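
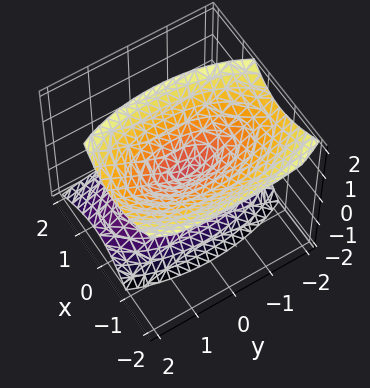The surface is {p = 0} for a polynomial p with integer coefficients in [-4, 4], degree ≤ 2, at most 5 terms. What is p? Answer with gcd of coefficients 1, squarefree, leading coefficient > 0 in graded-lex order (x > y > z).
1. I count 2 distinct pieces.
2. Degree: no degree-1 surface has this shape, so deg p = 2.
3. From the axis intercepts and sections: it crosses the y-axis at the gridline y = 0; it meets the z-axis at z = 0 (among the integer gridlines).
4. Together with the visible shape, these determine p as stated.

3*x^2 + 2*x*z + y^2 - 2*z^2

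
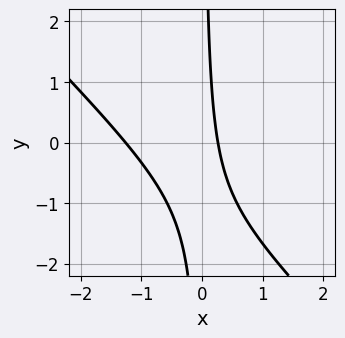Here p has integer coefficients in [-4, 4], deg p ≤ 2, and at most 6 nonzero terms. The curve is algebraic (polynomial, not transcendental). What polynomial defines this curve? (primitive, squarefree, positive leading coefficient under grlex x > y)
The degree is 2 — a generic line meets the curve in up to 2 points.
Observable constraints: it misses every integer gridline on the y-axis.
Matching integer coefficients to the picture gives p.

3*x^2 + 3*x*y + 3*x - 1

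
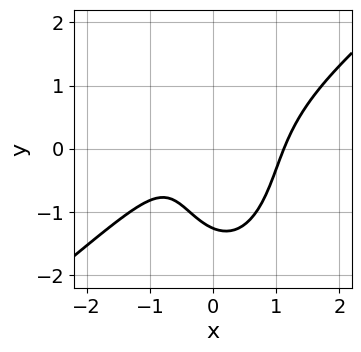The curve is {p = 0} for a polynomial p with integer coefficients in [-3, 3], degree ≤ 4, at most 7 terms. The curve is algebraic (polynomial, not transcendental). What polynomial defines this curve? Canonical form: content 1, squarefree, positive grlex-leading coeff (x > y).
3*x^3 - 3*x^2*y - y^3 - 2*x - 2

1. deg p = 3. No degree-2 curve has this shape.
2. The integer polynomial consistent with all of this is the stated p.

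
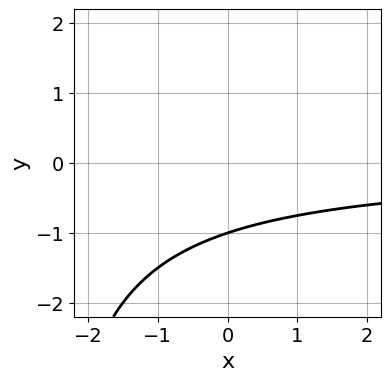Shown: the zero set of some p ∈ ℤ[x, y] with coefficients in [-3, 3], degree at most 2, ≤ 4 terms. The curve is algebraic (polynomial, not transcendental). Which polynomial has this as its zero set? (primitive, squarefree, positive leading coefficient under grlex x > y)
(a) deg p = 2. The shape is more complex than any degree-1 curve.
(b) Reading off the gridlines: it misses every integer gridline on the x-axis; one y-axis crossing is at y = -1.
(c) Fitting integer coefficients to these (and the overall shape) gives p.

x*y + 3*y + 3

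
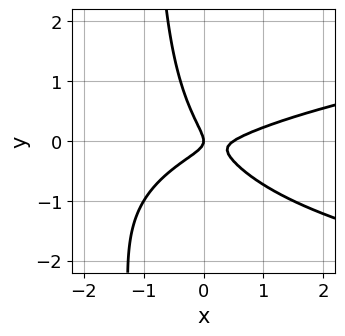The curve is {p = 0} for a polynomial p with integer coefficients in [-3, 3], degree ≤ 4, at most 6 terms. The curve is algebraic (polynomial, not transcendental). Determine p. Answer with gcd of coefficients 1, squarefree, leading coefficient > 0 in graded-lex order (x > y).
3*x*y^2 - 2*x^2 + 3*x*y + 3*y^2 + x

(a) Degree: no degree-2 curve has this shape, so deg p = 3.
(b) Against the integer gridlines: it crosses the x-axis at the gridline x = 0; it crosses the y-axis at the gridline y = 0.
(c) Solving for integer coefficients yields p as stated.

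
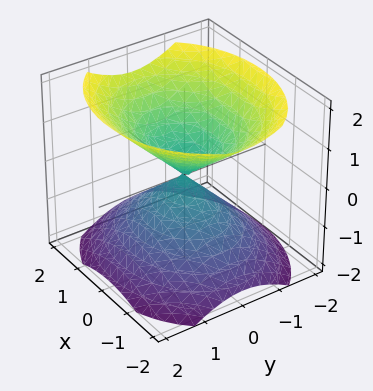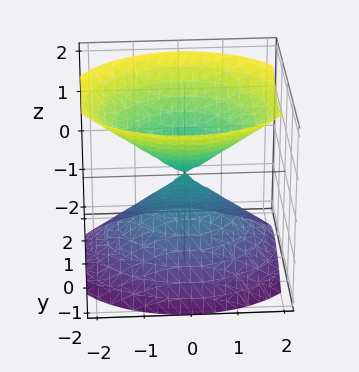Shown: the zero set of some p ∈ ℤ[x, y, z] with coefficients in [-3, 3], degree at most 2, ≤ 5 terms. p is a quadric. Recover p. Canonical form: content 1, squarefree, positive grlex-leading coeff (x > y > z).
2*x^2 + 3*y^2 - 3*z^2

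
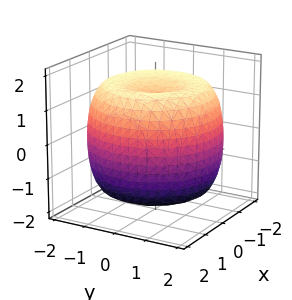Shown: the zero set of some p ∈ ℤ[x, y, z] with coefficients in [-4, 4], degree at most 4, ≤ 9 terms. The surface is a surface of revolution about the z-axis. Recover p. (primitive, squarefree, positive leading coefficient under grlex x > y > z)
x^4 + 2*x^2*y^2 + y^4 - 3*x^2 - 3*y^2 + 2*z^2 - 3

(a) The degree is 4 — a generic line meets the surface in up to 4 points.
(b) Symmetries: rotational symmetry about the z-axis ⇒ p depends on x, y only through x² + y².
(c) Reading off the gridlines: a circular section at z = 0 has radius between 1 and 2.
(d) Putting this together gives p.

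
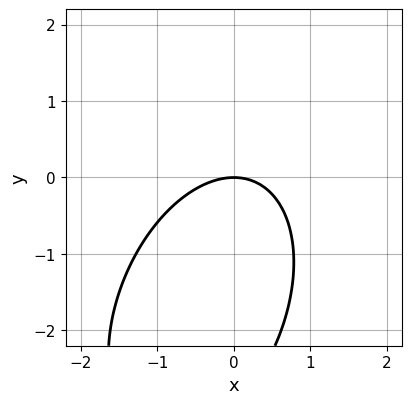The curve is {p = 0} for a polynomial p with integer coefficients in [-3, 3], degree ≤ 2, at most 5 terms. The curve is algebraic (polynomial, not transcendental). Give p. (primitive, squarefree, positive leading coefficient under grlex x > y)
(a) Degree: a generic line meets the curve in up to 2 points, so deg p = 2.
(b) Observable constraints: one y-axis crossing is at y = 0; it meets the x-axis at x = 0 (among the integer gridlines).
(c) The integer polynomial consistent with all of this is the stated p.

2*x^2 - x*y + y^2 + 3*y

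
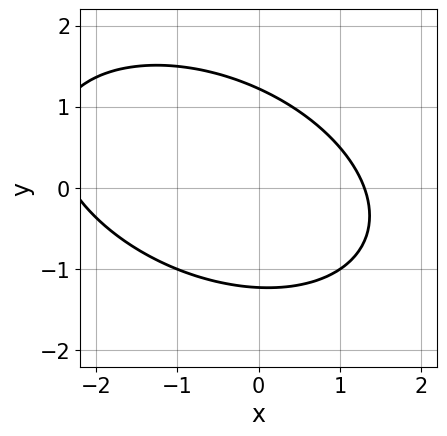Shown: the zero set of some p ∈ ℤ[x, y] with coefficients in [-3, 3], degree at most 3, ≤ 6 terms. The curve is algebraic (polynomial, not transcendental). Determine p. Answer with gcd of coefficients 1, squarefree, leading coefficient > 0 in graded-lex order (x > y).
(a) deg p = 2.
(b) Putting this together gives p.

x^2 + x*y + 2*y^2 + x - 3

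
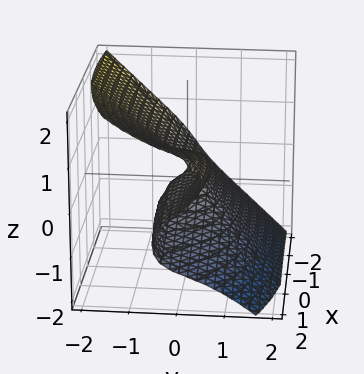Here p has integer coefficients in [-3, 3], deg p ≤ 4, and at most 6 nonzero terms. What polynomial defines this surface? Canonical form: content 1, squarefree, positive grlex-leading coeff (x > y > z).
x^2*y + 3*y^3 + 3*z^3 - 2*x*z - z

(a) Degree: a generic line meets the surface in up to 3 points, so deg p = 3.
(b) From the axis intercepts and sections: every point of the x-axis in the box is on the surface; one z-axis crossing is at z = 0; it meets the y-axis at y = 0 (among the integer gridlines).
(c) The integer polynomial consistent with all of this is the stated p.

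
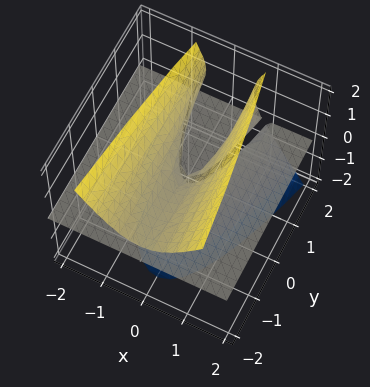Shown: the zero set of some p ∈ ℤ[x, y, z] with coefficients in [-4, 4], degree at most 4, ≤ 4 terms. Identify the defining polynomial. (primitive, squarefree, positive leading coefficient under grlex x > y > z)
3*x^2*z + y*z^2 - z^3 - y*z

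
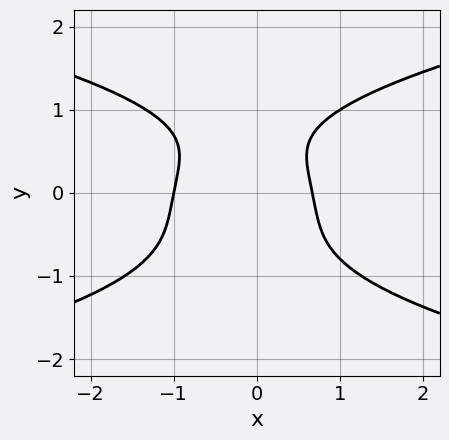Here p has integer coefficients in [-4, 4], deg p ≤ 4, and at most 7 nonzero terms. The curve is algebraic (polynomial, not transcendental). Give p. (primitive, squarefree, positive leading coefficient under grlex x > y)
1. The degree is 4 — a generic line meets the curve in up to 4 points.
2. Against the integer gridlines: it misses every integer gridline on the y-axis; it crosses the x-axis at the gridline x = -1.
3. Putting this together gives p.

3*y^4 - 3*x^2 - x - y + 2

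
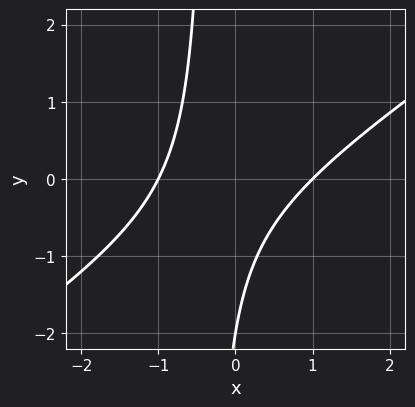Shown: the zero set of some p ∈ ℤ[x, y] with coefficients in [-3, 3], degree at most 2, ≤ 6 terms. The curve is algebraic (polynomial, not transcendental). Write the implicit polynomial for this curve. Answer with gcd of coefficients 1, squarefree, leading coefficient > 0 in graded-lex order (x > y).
Degree: the shape is more complex than any degree-1 curve, so deg p = 2.
Observable constraints: one y-axis crossing is at y = -2; the x-axis gridline crossings are at x ∈ {-1, 1}.
The integer polynomial consistent with all of this is the stated p.

2*x^2 - 3*x*y - y - 2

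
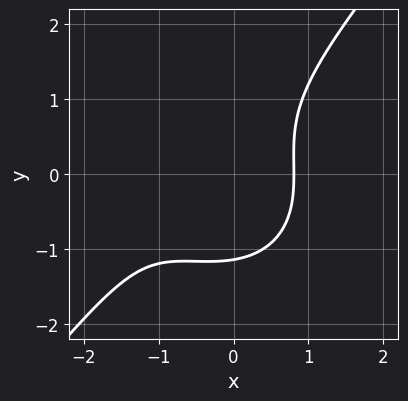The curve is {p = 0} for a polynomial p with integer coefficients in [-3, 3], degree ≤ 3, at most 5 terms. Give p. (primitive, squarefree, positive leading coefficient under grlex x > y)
1. deg p = 3.
2. Putting this together gives p.

2*x^3 + x*y^2 - 2*y^3 + 3*x^2 - 3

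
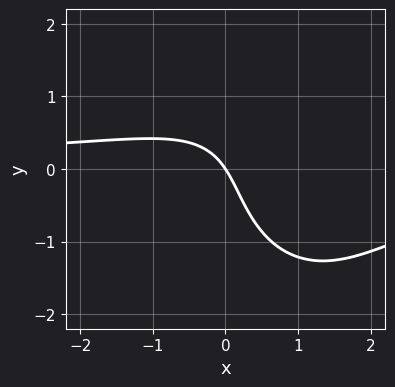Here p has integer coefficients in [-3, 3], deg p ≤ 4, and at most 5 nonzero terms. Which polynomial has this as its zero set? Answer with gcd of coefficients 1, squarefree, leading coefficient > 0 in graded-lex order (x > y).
First, deg p = 3. The shape is more complex than any degree-2 curve.
Then, reading off the gridlines: it crosses the x-axis at the gridline x = 0; it meets the y-axis at y = 0 (among the integer gridlines).
Finally, the integer polynomial consistent with all of this is the stated p.

2*x^2*y + y^3 - 3*x*y + 3*x + 2*y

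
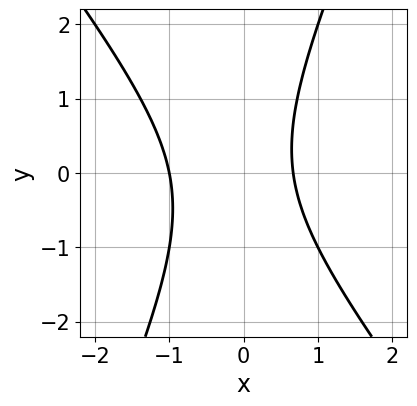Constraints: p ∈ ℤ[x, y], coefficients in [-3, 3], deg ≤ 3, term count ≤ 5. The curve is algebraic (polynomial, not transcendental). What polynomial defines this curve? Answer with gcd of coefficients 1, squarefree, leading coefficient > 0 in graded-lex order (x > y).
First, deg p = 2. The shape is more complex than any degree-1 curve.
Next, reading off the gridlines: it misses every integer gridline on the y-axis; it meets the x-axis at x = -1 (among the integer gridlines).
Finally, solving for integer coefficients yields p as stated.

3*x^2 + x*y - y^2 + x - 2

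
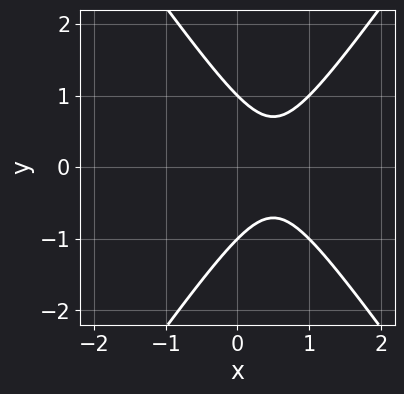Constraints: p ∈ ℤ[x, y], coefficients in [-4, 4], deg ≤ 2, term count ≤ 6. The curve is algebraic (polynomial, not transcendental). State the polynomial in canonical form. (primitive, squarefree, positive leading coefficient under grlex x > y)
2*x^2 - y^2 - 2*x + 1

1. deg p = 2.
2. Symmetries: the y ↦ −y reflection is a symmetry, so y appears only in even powers.
3. From the axis intercepts and sections: the curve avoids every integer x-axis point in the box; among the integer gridlines, it crosses the y-axis at y ∈ {-1, 1}.
4. Matching integer coefficients to the picture gives p.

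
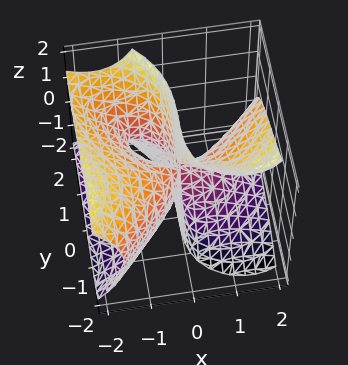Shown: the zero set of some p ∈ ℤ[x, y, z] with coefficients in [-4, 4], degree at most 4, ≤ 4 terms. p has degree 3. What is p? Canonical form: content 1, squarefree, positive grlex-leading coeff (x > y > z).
deg p = 3. No degree-2 surface has this shape.
Observable constraints: it meets the x-axis at x = 0 (among the integer gridlines); the visible z-axis segment lies entirely on the surface; one y-axis crossing is at y = 0.
Assembling these constraints gives the stated polynomial.

x^3 - 2*x*z^2 - y^3 - 2*x*y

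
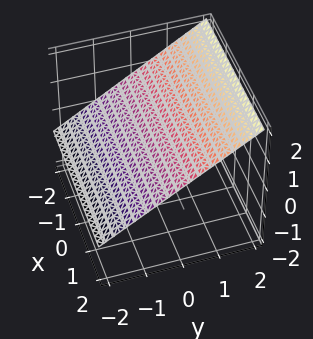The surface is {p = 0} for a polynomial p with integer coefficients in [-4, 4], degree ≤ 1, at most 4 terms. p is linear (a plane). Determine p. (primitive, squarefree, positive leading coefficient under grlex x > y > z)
2*y - 3*z + 2

Degree: every cross-section is a straight line — this is a plane, so deg p = 1.
Checking where it meets the axes: it misses every integer gridline on the x-axis; it meets the y-axis at y = -1 (among the integer gridlines).
These observations pin down the coefficients.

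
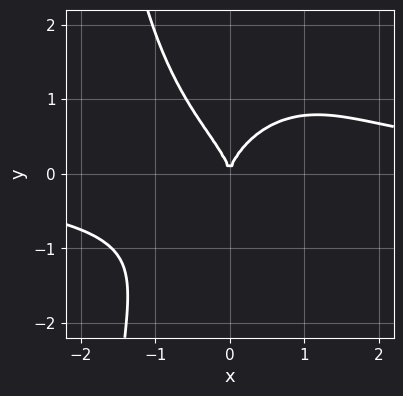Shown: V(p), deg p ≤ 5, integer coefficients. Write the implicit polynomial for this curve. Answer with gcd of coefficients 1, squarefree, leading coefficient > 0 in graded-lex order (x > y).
2*x^3*y + x*y^3 + 2*y^3 - 3*x^2

1. Degree: the shape is more complex than any degree-3 curve, so deg p = 4.
2. From the axis intercepts and sections: it crosses the x-axis at the gridline x = 0; one y-axis crossing is at y = 0.
3. These observations pin down the coefficients.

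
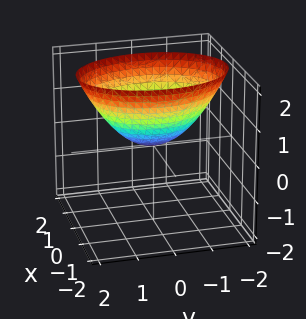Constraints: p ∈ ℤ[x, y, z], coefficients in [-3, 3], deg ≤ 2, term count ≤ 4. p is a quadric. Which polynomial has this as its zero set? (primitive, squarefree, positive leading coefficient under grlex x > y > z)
1. The degree is 2 — a single bowl opening along one axis; a quadric.
2. Symmetries: mirror symmetry x ↦ −x ⇒ only even powers of x; the y ↦ −y reflection is a symmetry, so y appears only in even powers.
3. Reading off the gridlines: it crosses the x-axis at the gridline x = 0; one y-axis crossing is at y = 0; it crosses the z-axis at the gridline z = 0.
4. Solving for integer coefficients yields p as stated.

2*x^2 + y^2 - 2*z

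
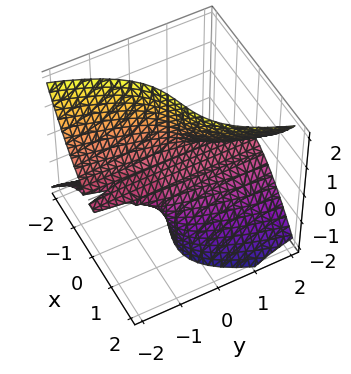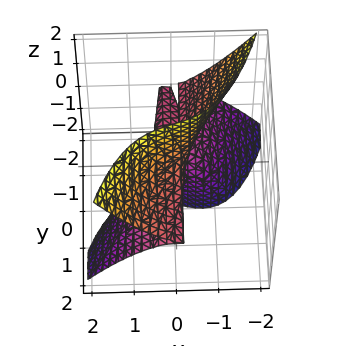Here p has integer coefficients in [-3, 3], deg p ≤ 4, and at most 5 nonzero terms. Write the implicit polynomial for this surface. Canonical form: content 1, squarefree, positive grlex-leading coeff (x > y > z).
First, the degree is 3 — the shape is more complex than any degree-2 surface.
Then, from the visible intercepts: one x-axis crossing is at x = 0; every point of the y-axis in the box is on the surface; it meets the z-axis at z = 0 (among the integer gridlines).
Finally, solving for integer coefficients yields p as stated.

3*x^3 - 3*y*z^2 + 2*x*z + z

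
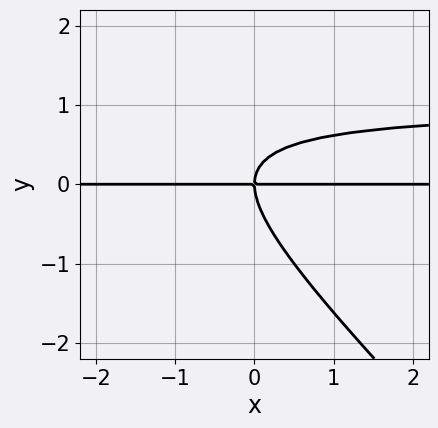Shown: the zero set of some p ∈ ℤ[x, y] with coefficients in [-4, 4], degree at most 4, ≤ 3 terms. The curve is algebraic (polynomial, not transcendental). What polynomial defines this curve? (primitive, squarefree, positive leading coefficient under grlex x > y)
1. The degree is 3 — the shape is more complex than any degree-2 curve.
2. From the axis intercepts and sections: it meets the y-axis at y = 0 (among the integer gridlines); the visible x-axis segment lies entirely on the curve.
3. Fitting integer coefficients to these (and the overall shape) gives p.

x*y^2 + y^3 - x*y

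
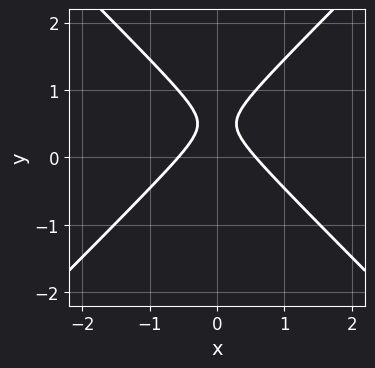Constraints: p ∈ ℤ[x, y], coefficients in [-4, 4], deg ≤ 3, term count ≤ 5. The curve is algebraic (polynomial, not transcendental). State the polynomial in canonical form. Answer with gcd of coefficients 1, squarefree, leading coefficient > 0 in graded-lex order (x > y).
3*x^2 - 3*y^2 + 3*y - 1

(a) The degree is 2 — a generic line meets the curve in up to 2 points.
(b) Symmetries: the x ↦ −x reflection is a symmetry, so x appears only in even powers.
(c) Checking where it meets the axes: no y-intercept at any integer in the box.
(d) Solving for integer coefficients yields p as stated.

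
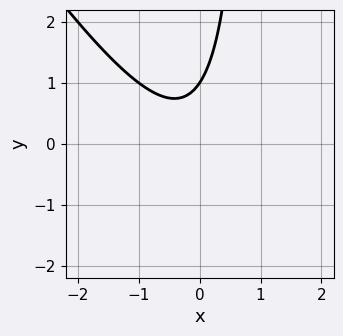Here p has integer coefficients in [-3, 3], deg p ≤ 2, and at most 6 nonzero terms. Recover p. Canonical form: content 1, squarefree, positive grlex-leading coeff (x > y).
The degree is 2 — no degree-1 curve has this shape.
From the visible intercepts: the curve avoids every integer x-axis point in the box; one y-axis crossing is at y = 1.
Solving for integer coefficients yields p as stated.

3*x^2 + 2*x*y + x - 2*y + 2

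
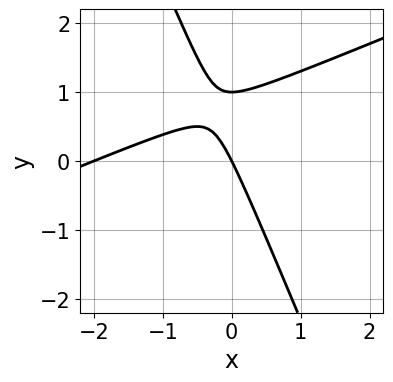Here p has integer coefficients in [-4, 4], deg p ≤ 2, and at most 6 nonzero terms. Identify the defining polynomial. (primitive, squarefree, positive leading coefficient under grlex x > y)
x^2 - 2*x*y - y^2 + 2*x + y

1. deg p = 2. A generic line meets the curve in up to 2 points.
2. From the visible intercepts: among the integer gridlines, it crosses the y-axis at y ∈ {0, 1}; among the integer gridlines, it crosses the x-axis at x ∈ {-2, 0}.
3. Putting this together gives p.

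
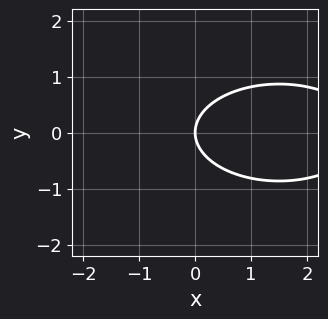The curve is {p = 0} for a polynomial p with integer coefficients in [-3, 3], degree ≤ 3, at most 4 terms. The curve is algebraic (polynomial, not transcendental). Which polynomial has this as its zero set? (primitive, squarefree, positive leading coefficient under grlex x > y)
1. The degree is 2 — a generic line meets the curve in up to 2 points.
2. Symmetries: the y ↦ −y reflection is a symmetry, so y appears only in even powers.
3. From the visible intercepts: it meets the y-axis at y = 0 (among the integer gridlines); it meets the x-axis at x = 0 (among the integer gridlines).
4. Together with the visible shape, these determine p as stated.

x^2 + 3*y^2 - 3*x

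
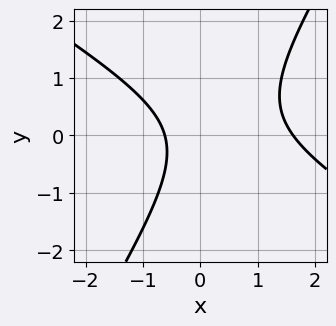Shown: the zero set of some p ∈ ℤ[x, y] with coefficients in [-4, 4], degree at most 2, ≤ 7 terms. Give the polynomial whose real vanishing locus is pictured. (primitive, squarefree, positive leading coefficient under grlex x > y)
x^2 + x*y - y^2 - x - 1

The degree is 2 — the shape is more complex than any degree-1 curve.
Checking where it meets the axes: no y-intercept at any integer in the box.
These observations pin down the coefficients.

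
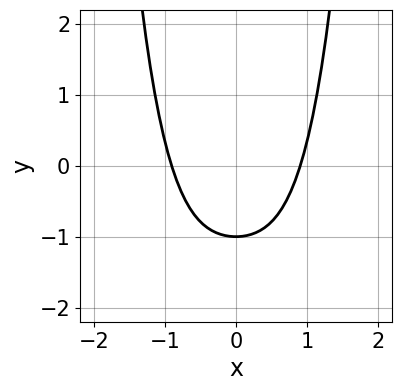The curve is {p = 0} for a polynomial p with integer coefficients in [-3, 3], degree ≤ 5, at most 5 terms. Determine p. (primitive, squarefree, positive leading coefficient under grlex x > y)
2*x^4 + 2*x^2 - 3*y - 3

First, deg p = 4.
Then, symmetries: it's symmetric under x → −x, forcing even powers of x.
Then, from the visible intercepts: one y-axis crossing is at y = -1.
Finally, matching integer coefficients to the picture gives p.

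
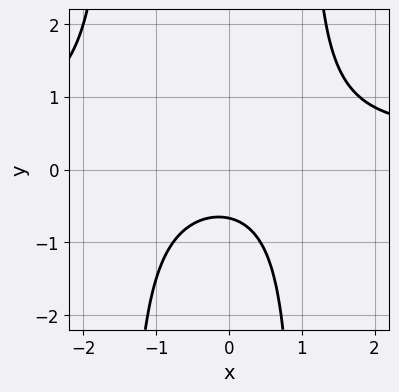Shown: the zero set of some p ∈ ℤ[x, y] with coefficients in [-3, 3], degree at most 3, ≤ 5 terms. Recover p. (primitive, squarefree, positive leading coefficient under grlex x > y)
2*x^2*y - x^2 + x*y - 3*y - 2

First, degree: no degree-2 curve has this shape, so deg p = 3.
Next, against the integer gridlines: it misses every integer gridline on the x-axis.
Finally, solving for integer coefficients yields p as stated.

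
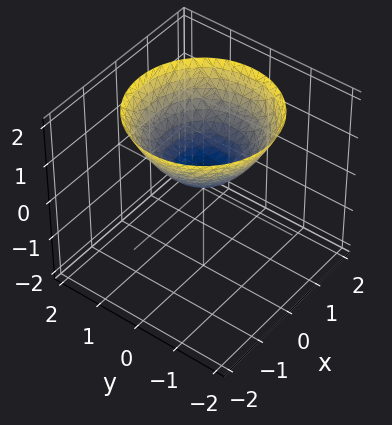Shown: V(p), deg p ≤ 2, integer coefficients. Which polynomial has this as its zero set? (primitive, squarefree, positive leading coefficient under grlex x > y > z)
2*x^2 + 2*y^2 - 3*z + 1

(a) Degree: a generic line meets the surface in up to 2 points, so deg p = 2.
(b) By symmetry, the z-axis is an axis of rotation, so x and y enter only as x² + y².
(c) Against the integer gridlines: a circular section at z = 1 has radius exactly 1; the surface avoids every integer x-axis point in the box.
(d) These observations pin down the coefficients.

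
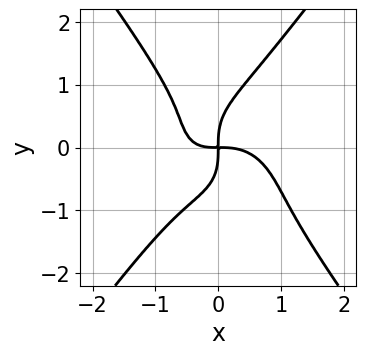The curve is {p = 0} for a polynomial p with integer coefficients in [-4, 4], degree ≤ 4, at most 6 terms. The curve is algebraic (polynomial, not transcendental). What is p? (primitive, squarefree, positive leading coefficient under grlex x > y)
3*x^4 + 2*x^2*y^2 - 2*y^4 + 2*x^2*y + 3*x*y

1. Degree: the shape is more complex than any degree-3 curve, so deg p = 4.
2. Against the integer gridlines: it crosses the x-axis at the gridline x = 0; it crosses the y-axis at the gridline y = 0.
3. Solving for integer coefficients yields p as stated.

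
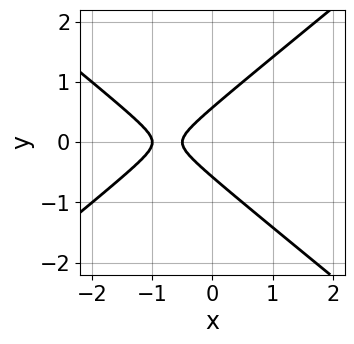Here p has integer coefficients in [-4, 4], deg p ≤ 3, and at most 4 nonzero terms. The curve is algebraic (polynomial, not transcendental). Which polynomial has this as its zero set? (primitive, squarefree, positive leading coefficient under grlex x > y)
2*x^2 - 3*y^2 + 3*x + 1

First, deg p = 2.
Next, symmetries: the y ↦ −y reflection is a symmetry, so y appears only in even powers.
Then, reading off the gridlines: one x-axis crossing is at x = -1.
Finally, together with the visible shape, these determine p as stated.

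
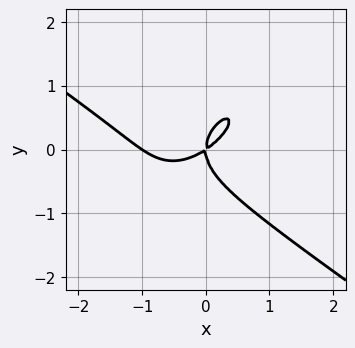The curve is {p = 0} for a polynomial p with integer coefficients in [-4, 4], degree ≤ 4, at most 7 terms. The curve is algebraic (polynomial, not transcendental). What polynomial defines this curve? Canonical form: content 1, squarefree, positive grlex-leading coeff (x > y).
2*x^3 - 2*x*y^2 + 3*y^3 + 2*x^2 - 3*x*y

deg p = 3.
From the axis intercepts and sections: the x-axis gridline crossings are at x ∈ {-1, 0}; it crosses the y-axis at the gridline y = 0.
Assembling these constraints gives the stated polynomial.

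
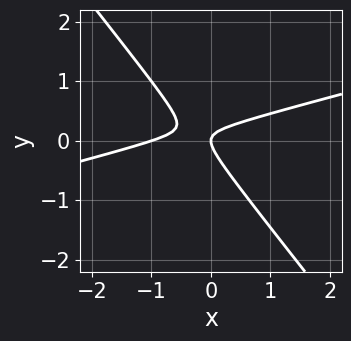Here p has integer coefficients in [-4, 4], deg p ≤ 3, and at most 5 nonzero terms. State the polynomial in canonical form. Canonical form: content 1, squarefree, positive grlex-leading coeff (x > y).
deg p = 2. The shape is more complex than any degree-1 curve.
Against the integer gridlines: among the integer gridlines, it crosses the x-axis at x ∈ {-1, 0}; one y-axis crossing is at y = 0.
Putting this together gives p.

x^2 - 3*x*y - 3*y^2 + x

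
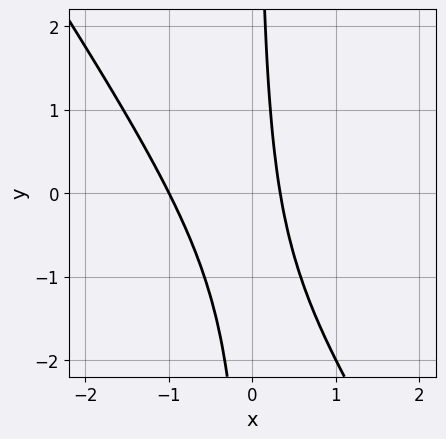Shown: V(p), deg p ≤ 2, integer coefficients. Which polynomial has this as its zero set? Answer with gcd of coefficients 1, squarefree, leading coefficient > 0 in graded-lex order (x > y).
3*x^2 + 2*x*y + 2*x - 1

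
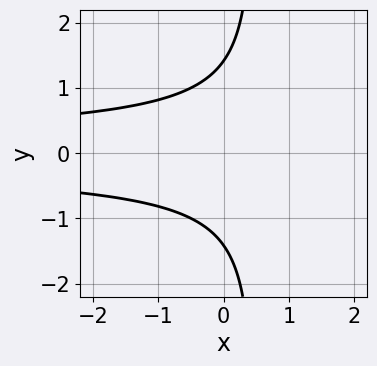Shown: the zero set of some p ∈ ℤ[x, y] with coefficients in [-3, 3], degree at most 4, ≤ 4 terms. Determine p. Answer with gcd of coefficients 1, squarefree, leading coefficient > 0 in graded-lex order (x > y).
(a) Degree: the shape is more complex than any degree-2 curve, so deg p = 3.
(b) Symmetries: the y ↦ −y reflection is a symmetry, so y appears only in even powers.
(c) Reading off the gridlines: it misses every integer gridline on the x-axis.
(d) Putting this together gives p.

2*x*y^2 - y^2 + 2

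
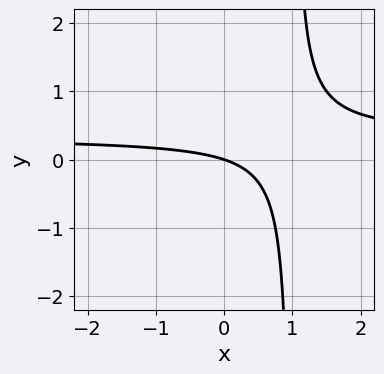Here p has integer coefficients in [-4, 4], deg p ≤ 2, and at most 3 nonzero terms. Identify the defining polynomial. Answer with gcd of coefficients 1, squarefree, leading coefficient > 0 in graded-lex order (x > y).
3*x*y - x - 3*y

First, deg p = 2. The shape is more complex than any degree-1 curve.
Next, from the visible intercepts: it meets the y-axis at y = 0 (among the integer gridlines); it crosses the x-axis at the gridline x = 0.
Finally, solving for integer coefficients yields p as stated.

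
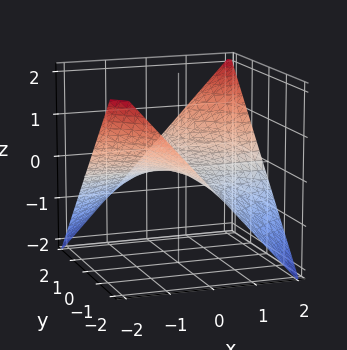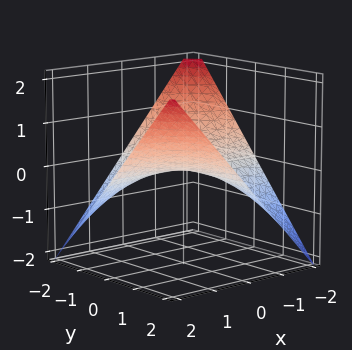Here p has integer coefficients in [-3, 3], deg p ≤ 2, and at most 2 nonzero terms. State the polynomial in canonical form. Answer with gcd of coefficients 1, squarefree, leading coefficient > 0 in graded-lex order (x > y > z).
1. The degree is 2 — a hyperbolic paraboloid; a quadric.
2. From the visible intercepts: every point of the x-axis in the box is on the surface; it meets the z-axis at z = 0 (among the integer gridlines).
3. Fitting integer coefficients to these (and the overall shape) gives p. Check: (0, -1, 0) on the y-axis lies on the surface, and p(0, -1, 0) = 0. ✓

x*y - 2*z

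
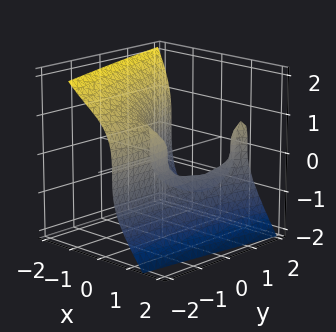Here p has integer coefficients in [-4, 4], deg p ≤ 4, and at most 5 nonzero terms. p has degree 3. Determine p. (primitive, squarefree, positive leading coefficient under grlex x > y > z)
First, degree: the shape is more complex than any degree-2 surface, so deg p = 3.
Next, from the visible intercepts: it meets the y-axis at y = 0 (among the integer gridlines); one x-axis crossing is at x = 0; it crosses the z-axis at the gridline z = 0.
Finally, assembling these constraints gives the stated polynomial.

2*x^3 + z^3 - 2*x*y + y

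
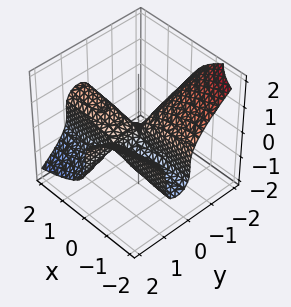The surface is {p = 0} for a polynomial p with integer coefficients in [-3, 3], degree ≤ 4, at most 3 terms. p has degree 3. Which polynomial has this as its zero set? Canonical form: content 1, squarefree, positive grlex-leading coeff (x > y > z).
x*y^2 + z^3 - x*y

(a) The degree is 3 — no degree-2 surface has this shape.
(b) From the visible intercepts: every point of the y-axis in the box is on the surface; every point of the x-axis in the box is on the surface; one z-axis crossing is at z = 0.
(c) Assembling these constraints gives the stated polynomial.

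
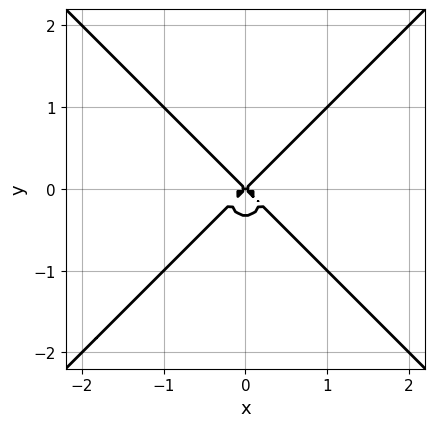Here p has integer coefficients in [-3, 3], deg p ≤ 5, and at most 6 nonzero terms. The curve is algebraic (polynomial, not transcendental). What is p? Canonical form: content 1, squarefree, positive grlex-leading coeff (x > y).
(a) The degree is 4 — no degree-3 curve has this shape.
(b) Symmetries: mirror symmetry x ↦ −x ⇒ only even powers of x.
(c) Checking where it meets the axes: one x-axis crossing is at x = 0; it crosses the y-axis at the gridline y = 0.
(d) Fitting integer coefficients to these (and the overall shape) gives p.

3*x^4 - 3*y^4 + x^2*y - y^3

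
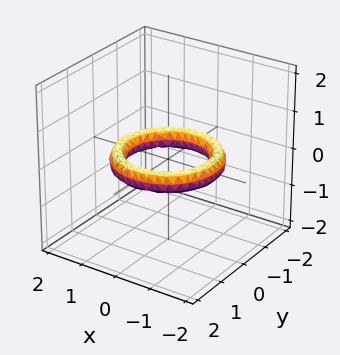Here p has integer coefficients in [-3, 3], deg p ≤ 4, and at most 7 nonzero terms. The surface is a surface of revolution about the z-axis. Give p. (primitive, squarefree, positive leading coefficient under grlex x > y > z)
The degree is 4 — no degree-3 surface has this shape.
By symmetry, the surface is invariant under rotation about z: p = q(x² + y², z).
From the axis intercepts and sections: it misses every integer gridline on the z-axis; among the integer gridlines, it crosses the y-axis at y ∈ {-1, 1}; among the integer gridlines, it crosses the x-axis at x ∈ {-1, 1}; a circular section at z = 0 has radius exactly 1.
Matching integer coefficients to the picture gives p.

x^4 + 2*x^2*y^2 + y^4 - 3*x^2 - 3*y^2 + 3*z^2 + 2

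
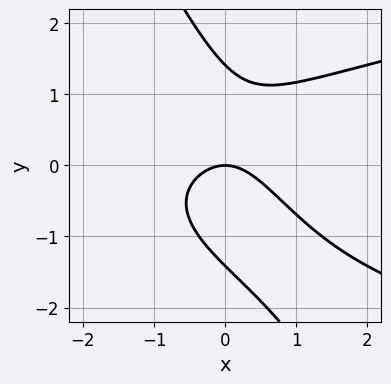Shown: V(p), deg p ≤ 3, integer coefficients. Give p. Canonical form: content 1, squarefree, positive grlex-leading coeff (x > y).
(a) The degree is 3 — the shape is more complex than any degree-2 curve.
(b) From the axis intercepts and sections: one y-axis crossing is at y = 0; it crosses the x-axis at the gridline x = 0.
(c) Together with the visible shape, these determine p as stated.

2*x*y^2 + y^3 - 2*x^2 - 2*y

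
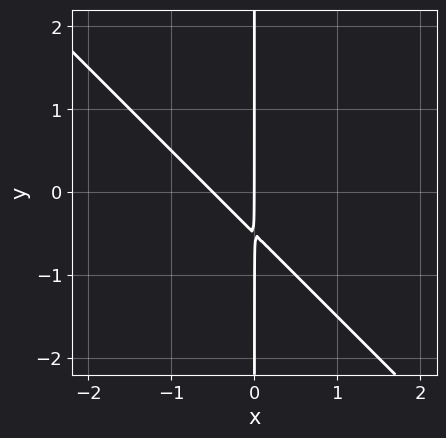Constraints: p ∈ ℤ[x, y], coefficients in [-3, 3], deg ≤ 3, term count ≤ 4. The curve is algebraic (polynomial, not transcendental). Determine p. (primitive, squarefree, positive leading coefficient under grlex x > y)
2*x^2 + 2*x*y + x

Degree: a generic line meets the curve in up to 2 points, so deg p = 2.
Observable constraints: it meets the x-axis at x = 0 (among the integer gridlines); the visible y-axis segment lies entirely on the curve.
Assembling these constraints gives the stated polynomial.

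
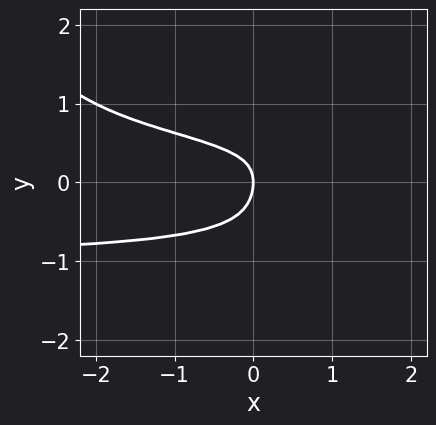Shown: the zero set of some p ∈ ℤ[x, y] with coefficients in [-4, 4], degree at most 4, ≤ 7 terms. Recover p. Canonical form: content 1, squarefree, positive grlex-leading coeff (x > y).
2*x*y^3 + 3*y^4 - x*y + y^2 + x

Degree: the shape is more complex than any degree-3 curve, so deg p = 4.
Against the integer gridlines: it meets the y-axis at y = 0 (among the integer gridlines); it meets the x-axis at x = 0 (among the integer gridlines).
Matching integer coefficients to the picture gives p.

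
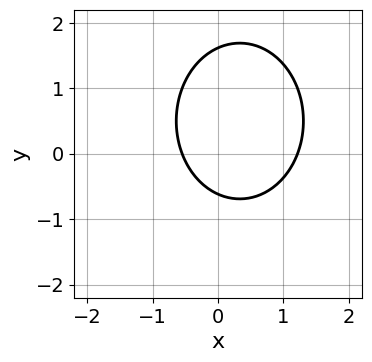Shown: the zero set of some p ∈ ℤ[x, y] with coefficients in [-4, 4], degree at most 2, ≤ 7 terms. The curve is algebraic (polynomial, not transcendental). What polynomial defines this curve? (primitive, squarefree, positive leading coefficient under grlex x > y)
(a) Degree: the shape is more complex than any degree-1 curve, so deg p = 2.
(b) Solving for integer coefficients yields p as stated.

3*x^2 + 2*y^2 - 2*x - 2*y - 2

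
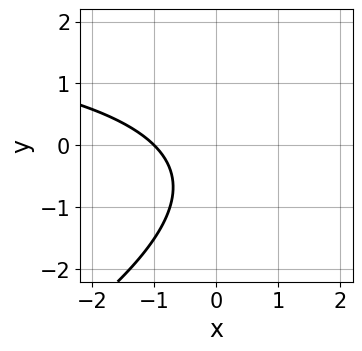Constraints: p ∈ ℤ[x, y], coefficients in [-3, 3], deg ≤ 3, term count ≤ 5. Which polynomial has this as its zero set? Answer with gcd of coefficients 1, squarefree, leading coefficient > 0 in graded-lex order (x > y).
x*y - 2*y^2 - 3*x - 2*y - 3

1. deg p = 2. No degree-1 curve has this shape.
2. Reading off the gridlines: it misses every integer gridline on the y-axis; one x-axis crossing is at x = -1.
3. Putting this together gives p.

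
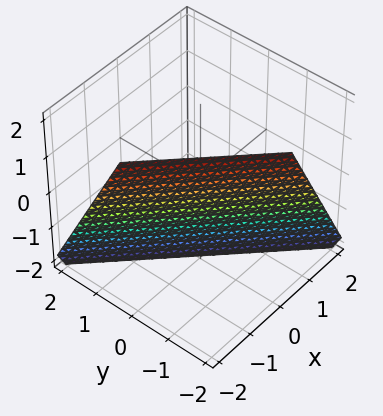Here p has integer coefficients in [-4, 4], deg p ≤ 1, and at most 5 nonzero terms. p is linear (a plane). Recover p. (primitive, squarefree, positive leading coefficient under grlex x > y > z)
Degree: the surface is flat (a plane), so deg p = 1.
Reading off the gridlines: one y-axis crossing is at y = -1; it meets the z-axis at z = -2 (among the integer gridlines).
These observations pin down the coefficients. Check: (-1, 0, 0) on the x-axis lies on the surface, and p(-1, 0, 0) = 0. ✓

2*x + 2*y + z + 2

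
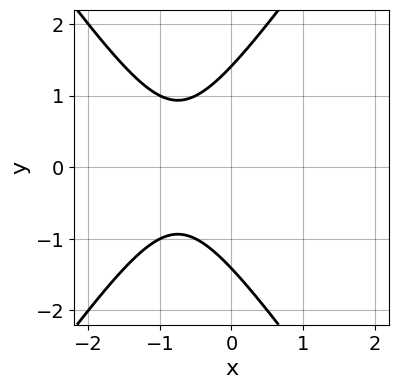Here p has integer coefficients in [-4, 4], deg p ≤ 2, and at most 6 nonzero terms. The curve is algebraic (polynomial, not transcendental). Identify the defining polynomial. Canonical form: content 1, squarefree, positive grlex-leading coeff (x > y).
2*x^2 - y^2 + 3*x + 2

First, degree: no degree-1 curve has this shape, so deg p = 2.
Next, symmetries: it's symmetric under y → −y, forcing even powers of y.
Then, observable constraints: it misses every integer gridline on the x-axis.
Finally, these observations pin down the coefficients.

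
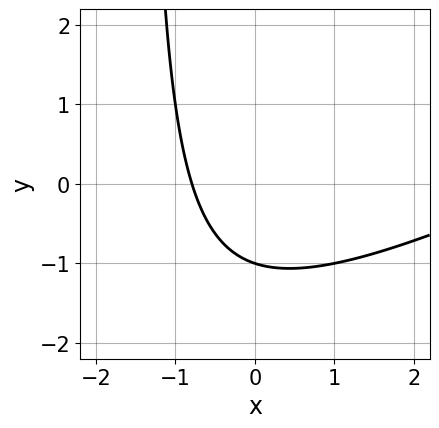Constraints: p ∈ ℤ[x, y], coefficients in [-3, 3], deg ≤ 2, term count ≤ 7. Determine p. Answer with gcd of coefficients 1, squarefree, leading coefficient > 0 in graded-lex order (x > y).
x^2 - 2*x*y - 3*x - 3*y - 3

1. The degree is 2 — a generic line meets the curve in up to 2 points.
2. Observable constraints: one y-axis crossing is at y = -1.
3. Assembling these constraints gives the stated polynomial.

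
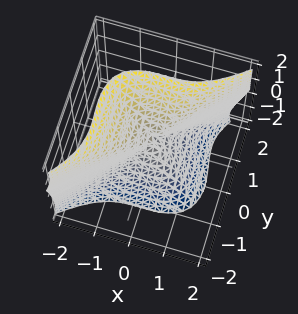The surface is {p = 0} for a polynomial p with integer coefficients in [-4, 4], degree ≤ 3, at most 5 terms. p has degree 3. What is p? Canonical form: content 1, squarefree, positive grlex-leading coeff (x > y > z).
3*x^3 - 3*y^3 - 2*y^2*z + z^3 + y^2

First, deg p = 3. No degree-2 surface has this shape.
Then, checking where it meets the axes: one y-axis crossing is at y = 0; it crosses the z-axis at the gridline z = 0; it meets the x-axis at x = 0 (among the integer gridlines).
Finally, together with the visible shape, these determine p as stated.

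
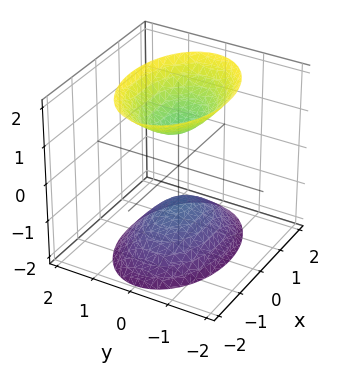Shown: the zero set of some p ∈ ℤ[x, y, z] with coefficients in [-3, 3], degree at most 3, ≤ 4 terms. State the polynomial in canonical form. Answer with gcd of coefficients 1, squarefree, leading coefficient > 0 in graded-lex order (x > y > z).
x^2 + 2*y^2 - z^2 + 1

(a) There are 2 components.
(b) The degree is 2 — two sheets facing apart; a quadric.
(c) Symmetries: the x ↦ −x reflection is a symmetry, so x appears only in even powers; mirror symmetry y ↦ −y ⇒ only even powers of y; mirror symmetry z ↦ −z ⇒ only even powers of z.
(d) From the visible intercepts: the surface avoids every integer y-axis point in the box; no x-intercept at any integer in the box; the z-axis gridline crossings are at z ∈ {-1, 1}.
(e) Together with the visible shape, these determine p as stated.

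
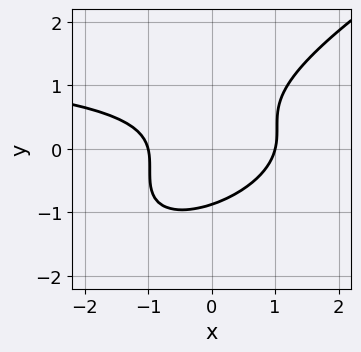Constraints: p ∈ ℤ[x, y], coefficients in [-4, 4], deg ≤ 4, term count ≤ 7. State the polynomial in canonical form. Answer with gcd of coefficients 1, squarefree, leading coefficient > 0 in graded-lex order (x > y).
The degree is 3 — a generic line meets the curve in up to 3 points.
Observable constraints: among the integer gridlines, it crosses the x-axis at x ∈ {-1, 1}.
Assembling these constraints gives the stated polynomial.

x^2*y - 3*x*y^2 + 3*y^3 - 2*x^2 + 2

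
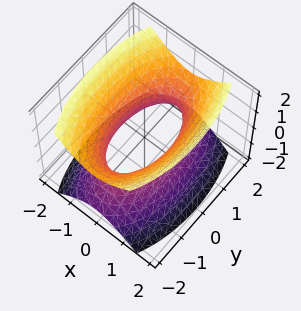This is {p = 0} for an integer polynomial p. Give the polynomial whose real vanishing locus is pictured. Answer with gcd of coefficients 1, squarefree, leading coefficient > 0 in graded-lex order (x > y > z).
(a) The degree is 2 — an hourglass — one-sheet hyperboloid; a quadric.
(b) Symmetries: the x ↦ −x reflection is a symmetry, so x appears only in even powers; it's symmetric under y → −y, forcing even powers of y; mirror symmetry z ↦ −z ⇒ only even powers of z.
(c) Checking where it meets the axes: it misses every integer gridline on the z-axis.
(d) Fitting integer coefficients to these (and the overall shape) gives p.

3*x^2 + y^2 - 2*z^2 - 2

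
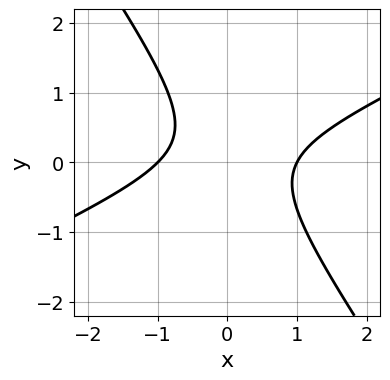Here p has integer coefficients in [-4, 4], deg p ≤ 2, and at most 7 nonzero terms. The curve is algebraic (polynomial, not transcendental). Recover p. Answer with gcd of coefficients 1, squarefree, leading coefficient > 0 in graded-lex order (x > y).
Degree: no degree-1 curve has this shape, so deg p = 2.
Reading off the gridlines: no y-intercept at any integer in the box; the x-axis gridline crossings are at x ∈ {-1, 1}.
Assembling these constraints gives the stated polynomial.

2*x^2 - 3*x*y - 3*y^2 + y - 2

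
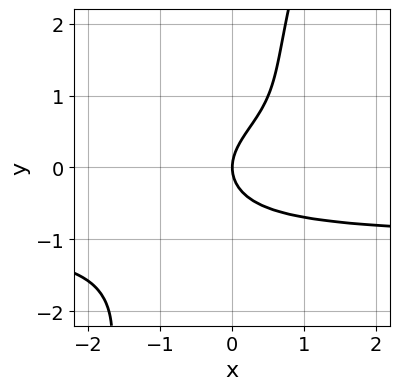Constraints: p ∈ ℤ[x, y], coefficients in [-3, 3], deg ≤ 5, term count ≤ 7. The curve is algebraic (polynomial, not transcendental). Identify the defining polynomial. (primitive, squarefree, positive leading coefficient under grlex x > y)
First, deg p = 4. The shape is more complex than any degree-3 curve.
Then, reading off the gridlines: it meets the x-axis at x = 0 (among the integer gridlines); it meets the y-axis at y = 0 (among the integer gridlines).
Finally, matching integer coefficients to the picture gives p.

3*x*y^3 - y^4 + y^3 - 3*y^2 + 3*x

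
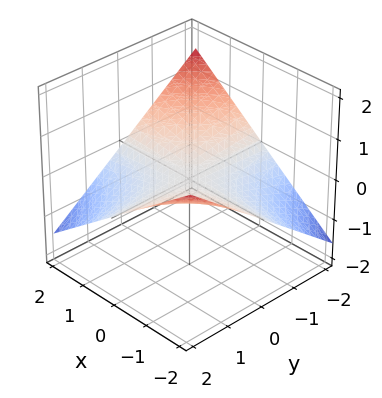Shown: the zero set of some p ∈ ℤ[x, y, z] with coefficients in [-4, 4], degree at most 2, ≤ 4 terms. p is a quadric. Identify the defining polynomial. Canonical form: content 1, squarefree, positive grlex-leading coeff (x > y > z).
x*y + 3*z

First, degree: a saddle surface; a quadric, so deg p = 2.
Next, observable constraints: every point of the y-axis in the box is on the surface; every point of the x-axis in the box is on the surface.
Finally, these observations pin down the coefficients.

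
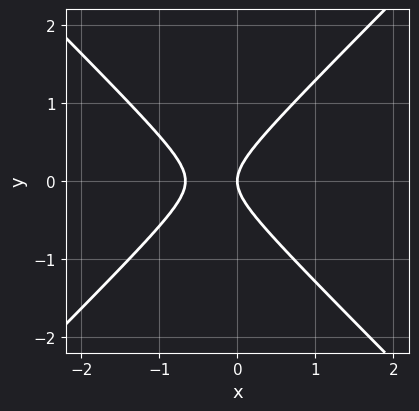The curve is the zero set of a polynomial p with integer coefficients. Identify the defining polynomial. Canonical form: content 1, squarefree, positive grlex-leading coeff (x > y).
deg p = 2. A generic line meets the curve in up to 2 points.
Symmetries: mirror symmetry y ↦ −y ⇒ only even powers of y.
Against the integer gridlines: it crosses the x-axis at the gridline x = 0; one y-axis crossing is at y = 0.
Solving for integer coefficients yields p as stated.

3*x^2 - 3*y^2 + 2*x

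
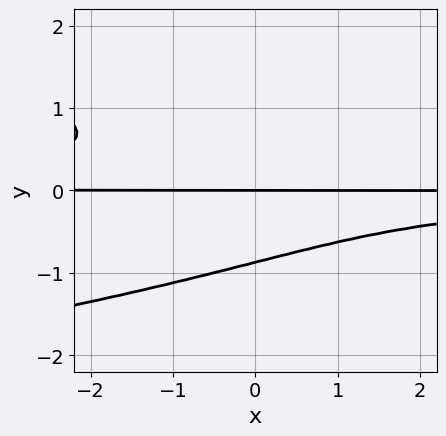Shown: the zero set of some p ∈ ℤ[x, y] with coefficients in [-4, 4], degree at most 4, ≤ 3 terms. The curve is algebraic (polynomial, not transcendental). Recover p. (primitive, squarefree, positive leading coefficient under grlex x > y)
The degree is 4 — the shape is more complex than any degree-3 curve.
Observable constraints: it meets the y-axis at y = 0 (among the integer gridlines); the visible x-axis segment lies entirely on the curve.
Matching integer coefficients to the picture gives p.

3*y^4 + 2*x*y^2 + 2*y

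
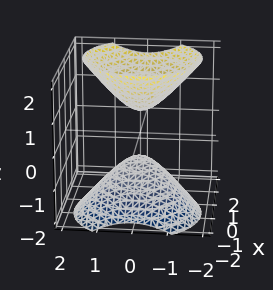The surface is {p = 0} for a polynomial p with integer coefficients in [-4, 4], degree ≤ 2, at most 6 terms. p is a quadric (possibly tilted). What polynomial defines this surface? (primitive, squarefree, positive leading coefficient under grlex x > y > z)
3*x^2 - 2*x*z + 3*y^2 - 2*z^2 + 1

First, the picture has 2 separate pieces. Treating them together as one polynomial.
Then, degree: a generic line meets the surface in up to 2 points, so deg p = 2.
Next, against the integer gridlines: no x-intercept at any integer in the box; the surface avoids every integer y-axis point in the box.
Finally, the integer polynomial consistent with all of this is the stated p.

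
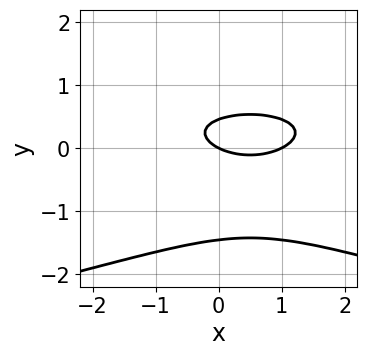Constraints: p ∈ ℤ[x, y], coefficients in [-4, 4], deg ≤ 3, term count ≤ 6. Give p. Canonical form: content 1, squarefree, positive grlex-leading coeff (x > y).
3*y^3 + x^2 + 3*y^2 - x - 2*y

Degree: the shape is more complex than any degree-2 curve, so deg p = 3.
Checking where it meets the axes: one y-axis crossing is at y = 0; among the integer gridlines, it crosses the x-axis at x ∈ {0, 1}.
Assembling these constraints gives the stated polynomial.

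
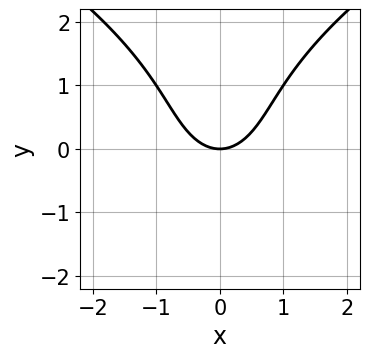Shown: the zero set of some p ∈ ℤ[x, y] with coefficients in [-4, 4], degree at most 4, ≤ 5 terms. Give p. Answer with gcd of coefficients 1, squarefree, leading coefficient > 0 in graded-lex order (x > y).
y^3 - 3*x^2 - y^2 + 3*y

First, the degree is 3 — a generic line meets the curve in up to 3 points.
Then, symmetries: mirror symmetry x ↦ −x ⇒ only even powers of x.
Then, observable constraints: it meets the x-axis at x = 0 (among the integer gridlines); it crosses the y-axis at the gridline y = 0.
Finally, assembling these constraints gives the stated polynomial.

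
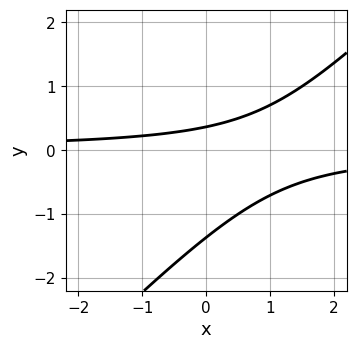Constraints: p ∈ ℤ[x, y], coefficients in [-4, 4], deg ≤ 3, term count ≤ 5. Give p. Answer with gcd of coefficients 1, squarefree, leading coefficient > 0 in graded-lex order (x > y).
2*x*y - 2*y^2 - 2*y + 1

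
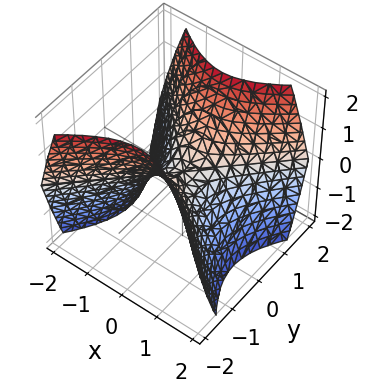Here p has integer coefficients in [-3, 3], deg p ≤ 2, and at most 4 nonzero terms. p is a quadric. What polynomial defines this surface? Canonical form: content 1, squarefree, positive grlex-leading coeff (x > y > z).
x^2 - y^2 + z

1. The degree is 2 — a hyperbolic paraboloid; a quadric.
2. Symmetries: it's symmetric under x → −x, forcing even powers of x; it's symmetric under y → −y, forcing even powers of y.
3. Observable constraints: it crosses the y-axis at the gridline y = 0; one x-axis crossing is at x = 0; one z-axis crossing is at z = 0.
4. Assembling these constraints gives the stated polynomial.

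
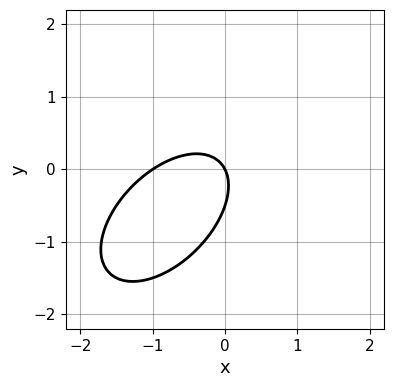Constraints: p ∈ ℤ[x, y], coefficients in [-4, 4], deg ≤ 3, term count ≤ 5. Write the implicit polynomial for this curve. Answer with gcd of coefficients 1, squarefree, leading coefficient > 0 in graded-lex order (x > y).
2*x^2 - 2*x*y + 2*y^2 + 2*x + y

Degree: a generic line meets the curve in up to 2 points, so deg p = 2.
From the visible intercepts: one y-axis crossing is at y = 0; among the integer gridlines, it crosses the x-axis at x ∈ {-1, 0}.
Together with the visible shape, these determine p as stated.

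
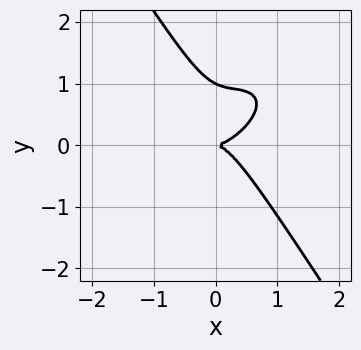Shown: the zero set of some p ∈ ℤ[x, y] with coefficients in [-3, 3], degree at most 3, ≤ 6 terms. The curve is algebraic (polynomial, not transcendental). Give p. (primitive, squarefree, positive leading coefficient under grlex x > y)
2*x^3 - 2*x^2*y + x*y^2 + 2*y^3 - 2*y^2

First, the degree is 3 — a generic line meets the curve in up to 3 points.
Next, against the integer gridlines: it crosses the x-axis at the gridline x = 0; among the integer gridlines, it crosses the y-axis at y ∈ {0, 1}.
Finally, together with the visible shape, these determine p as stated.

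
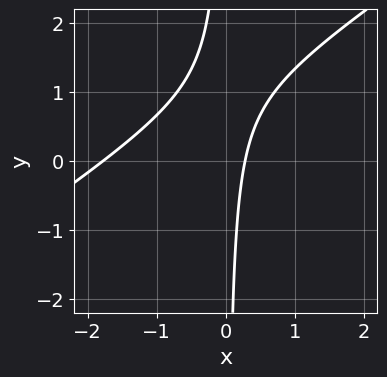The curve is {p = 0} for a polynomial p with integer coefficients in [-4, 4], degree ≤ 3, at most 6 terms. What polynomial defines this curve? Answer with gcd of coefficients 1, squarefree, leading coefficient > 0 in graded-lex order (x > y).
2*x^2 - 3*x*y + 3*x - 1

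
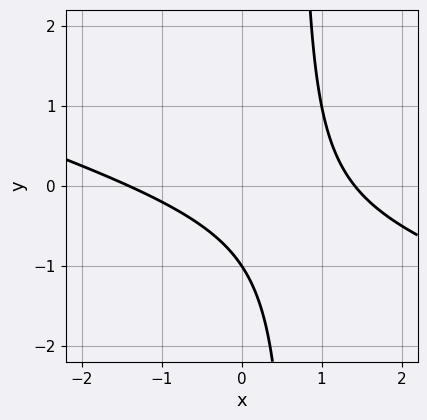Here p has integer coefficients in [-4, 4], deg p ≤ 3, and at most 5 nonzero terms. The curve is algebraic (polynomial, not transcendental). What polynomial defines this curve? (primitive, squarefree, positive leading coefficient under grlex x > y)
x^2 + 3*x*y - 2*y - 2

First, degree: no degree-1 curve has this shape, so deg p = 2.
Then, against the integer gridlines: one y-axis crossing is at y = -1.
Finally, assembling these constraints gives the stated polynomial.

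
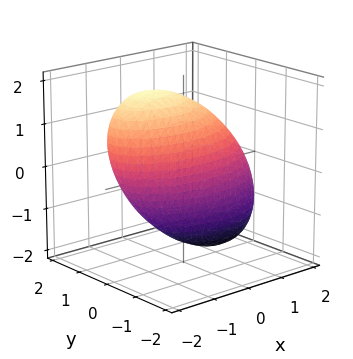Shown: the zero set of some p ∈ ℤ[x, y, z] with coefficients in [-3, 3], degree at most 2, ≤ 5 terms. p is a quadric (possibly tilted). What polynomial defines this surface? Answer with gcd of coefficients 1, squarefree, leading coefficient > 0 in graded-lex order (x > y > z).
x^2 + x*z + 3*y^2 + z^2 - 3

The degree is 2 — the shape is more complex than any degree-1 surface.
Against the integer gridlines: the y-axis gridline crossings are at y ∈ {-1, 1}.
Fitting integer coefficients to these (and the overall shape) gives p.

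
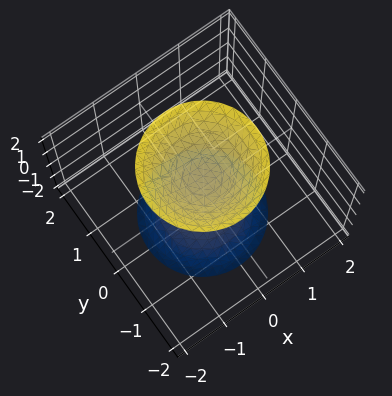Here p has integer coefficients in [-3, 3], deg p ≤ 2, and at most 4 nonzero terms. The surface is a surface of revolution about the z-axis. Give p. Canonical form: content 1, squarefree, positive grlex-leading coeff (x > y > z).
2*x^2 + 2*y^2 - z^2 + 1

(a) I count 2 distinct pieces.
(b) The degree is 2 — no degree-1 surface has this shape.
(c) Symmetry: every cross-section ⟂ z is a circle, so x, y appear only via x² + y².
(d) Observable constraints: no y-intercept at any integer in the box; it misses every integer gridline on the x-axis.
(e) These observations pin down the coefficients.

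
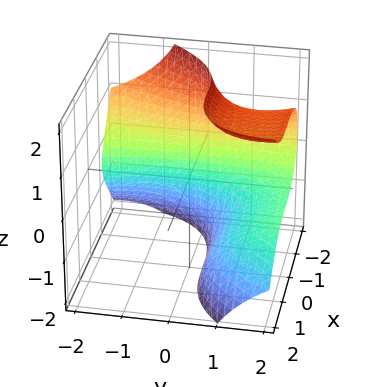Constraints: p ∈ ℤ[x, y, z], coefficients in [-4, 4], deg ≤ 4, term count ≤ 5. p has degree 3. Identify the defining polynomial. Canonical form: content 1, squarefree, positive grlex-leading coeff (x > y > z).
x^3 + y^2*z - 2*y*z^2 + 3

1. deg p = 3.
2. Checking where it meets the axes: the surface avoids every integer z-axis point in the box; no y-intercept at any integer in the box.
3. Solving for integer coefficients yields p as stated.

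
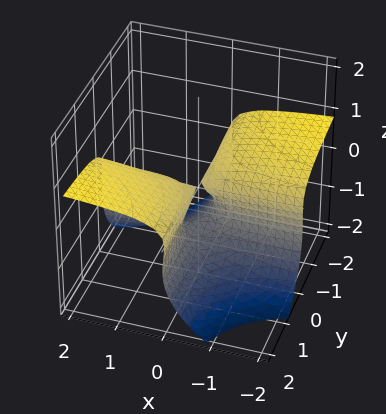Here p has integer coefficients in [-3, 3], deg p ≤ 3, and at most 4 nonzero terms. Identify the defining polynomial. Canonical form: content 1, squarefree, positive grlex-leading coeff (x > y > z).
(a) deg p = 3.
(b) Observable constraints: every point of the x-axis in the box is on the surface; it crosses the z-axis at the gridline z = -1; the visible y-axis segment lies entirely on the surface.
(c) The integer polynomial consistent with all of this is the stated p.

x*y*z + z^3 - x*y + z^2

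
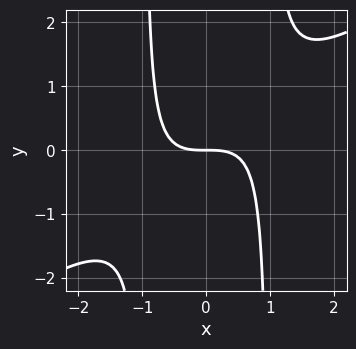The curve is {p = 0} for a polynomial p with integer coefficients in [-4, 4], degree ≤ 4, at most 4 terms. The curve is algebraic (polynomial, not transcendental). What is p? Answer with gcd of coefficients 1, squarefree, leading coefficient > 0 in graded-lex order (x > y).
2*x^3 - 3*x^2*y + 3*y

The degree is 3 — no degree-2 curve has this shape.
Observable constraints: it crosses the y-axis at the gridline y = 0; one x-axis crossing is at x = 0.
The integer polynomial consistent with all of this is the stated p.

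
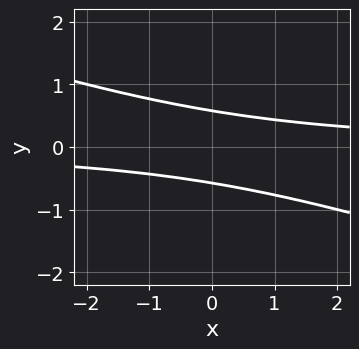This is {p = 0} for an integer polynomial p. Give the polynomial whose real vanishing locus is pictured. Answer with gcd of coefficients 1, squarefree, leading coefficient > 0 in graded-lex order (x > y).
x*y + 3*y^2 - 1

The degree is 2 — no degree-1 curve has this shape.
Checking where it meets the axes: it misses every integer gridline on the x-axis.
The integer polynomial consistent with all of this is the stated p.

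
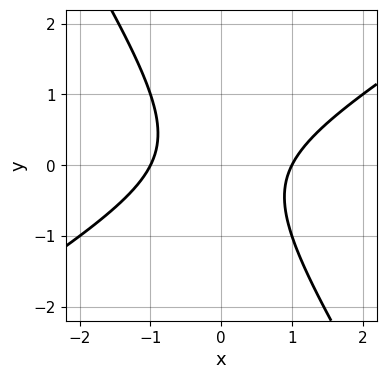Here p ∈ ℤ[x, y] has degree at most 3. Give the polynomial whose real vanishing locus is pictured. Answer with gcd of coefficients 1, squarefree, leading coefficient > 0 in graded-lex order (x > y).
The degree is 2 — a generic line meets the curve in up to 2 points.
From the axis intercepts and sections: among the integer gridlines, it crosses the x-axis at x ∈ {-1, 1}; no y-intercept at any integer in the box.
Together with the visible shape, these determine p as stated.

x^2 - x*y - y^2 - 1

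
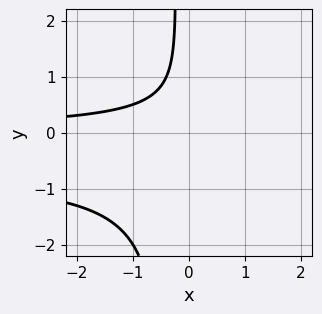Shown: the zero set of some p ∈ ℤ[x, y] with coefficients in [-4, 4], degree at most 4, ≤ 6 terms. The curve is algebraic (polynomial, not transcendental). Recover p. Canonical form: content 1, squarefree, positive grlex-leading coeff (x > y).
3*x*y^2 + 2*x*y + y^2 - y + 2

1. Degree: the shape is more complex than any degree-2 curve, so deg p = 3.
2. From the axis intercepts and sections: it misses every integer gridline on the y-axis; no x-intercept at any integer in the box.
3. Matching integer coefficients to the picture gives p.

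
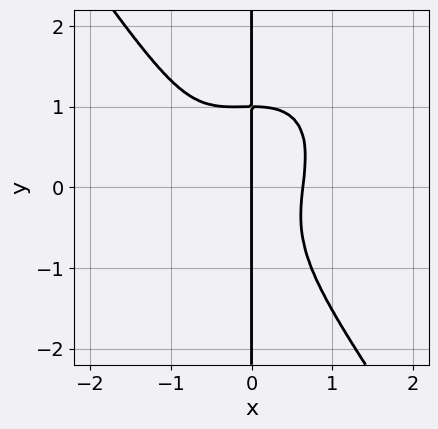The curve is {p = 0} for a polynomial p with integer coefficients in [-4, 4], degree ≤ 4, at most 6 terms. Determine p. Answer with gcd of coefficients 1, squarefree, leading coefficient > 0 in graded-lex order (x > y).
(a) Degree: no degree-3 curve has this shape, so deg p = 4.
(b) Observable constraints: it meets the x-axis at x = 0 (among the integer gridlines); every point of the y-axis in the box is on the curve.
(c) The integer polynomial consistent with all of this is the stated p.

3*x^4 - 2*x^3*y + 2*x*y^3 + 3*x^3 - 2*x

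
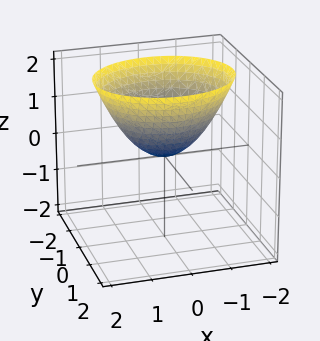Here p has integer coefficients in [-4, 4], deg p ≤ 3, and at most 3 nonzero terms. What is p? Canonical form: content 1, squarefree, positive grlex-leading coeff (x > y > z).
The degree is 2 — a paraboloid; a quadric.
Symmetries: the y ↦ −y reflection is a symmetry, so y appears only in even powers; the x ↦ −x reflection is a symmetry, so x appears only in even powers.
From the visible intercepts: it crosses the y-axis at the gridline y = 0; one z-axis crossing is at z = 0.
Solving for integer coefficients yields p as stated.

2*x^2 + 3*y^2 - 3*z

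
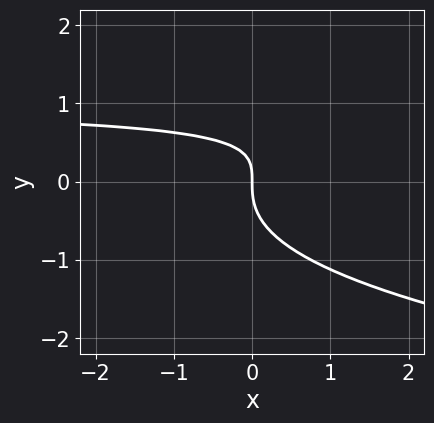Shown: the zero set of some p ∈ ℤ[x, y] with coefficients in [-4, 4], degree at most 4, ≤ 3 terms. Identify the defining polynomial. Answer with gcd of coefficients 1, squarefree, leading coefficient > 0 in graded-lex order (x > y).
3*y^3 - 2*x*y + 2*x

1. Degree: no degree-2 curve has this shape, so deg p = 3.
2. From the visible intercepts: it meets the y-axis at y = 0 (among the integer gridlines); it meets the x-axis at x = 0 (among the integer gridlines).
3. Matching integer coefficients to the picture gives p.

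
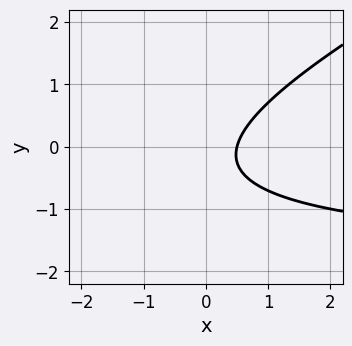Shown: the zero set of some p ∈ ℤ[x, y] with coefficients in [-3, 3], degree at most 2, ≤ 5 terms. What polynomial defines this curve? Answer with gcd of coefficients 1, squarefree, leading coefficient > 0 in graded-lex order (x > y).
x*y - 2*y^2 + 2*x - y - 1

Degree: no degree-1 curve has this shape, so deg p = 2.
Checking where it meets the axes: no y-intercept at any integer in the box.
Putting this together gives p.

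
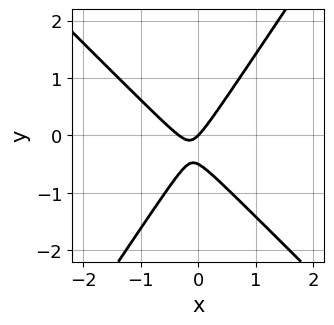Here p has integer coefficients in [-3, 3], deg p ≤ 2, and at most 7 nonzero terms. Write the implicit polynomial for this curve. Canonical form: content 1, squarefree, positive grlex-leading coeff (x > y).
3*x^2 + x*y - 2*y^2 + x - y

1. The degree is 2 — the shape is more complex than any degree-1 curve.
2. Observable constraints: it meets the y-axis at y = 0 (among the integer gridlines); it meets the x-axis at x = 0 (among the integer gridlines).
3. Solving for integer coefficients yields p as stated.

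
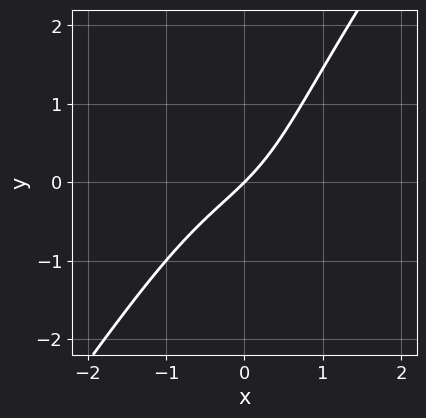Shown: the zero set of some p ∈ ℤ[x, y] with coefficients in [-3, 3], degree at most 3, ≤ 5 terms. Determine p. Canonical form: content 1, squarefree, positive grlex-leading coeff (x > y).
The degree is 3 — the shape is more complex than any degree-2 curve.
Observable constraints: it meets the y-axis at y = 0 (among the integer gridlines); it crosses the x-axis at the gridline x = 0.
Assembling these constraints gives the stated polynomial.

2*x^3 - x*y^2 + x*y + 3*x - 3*y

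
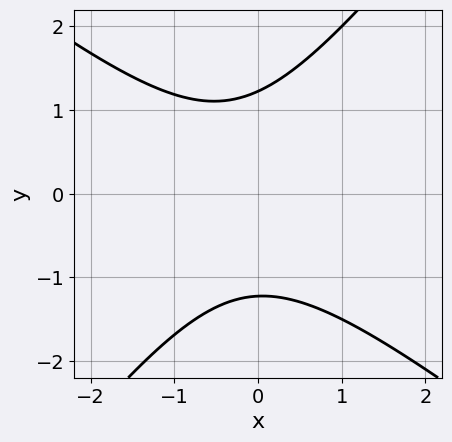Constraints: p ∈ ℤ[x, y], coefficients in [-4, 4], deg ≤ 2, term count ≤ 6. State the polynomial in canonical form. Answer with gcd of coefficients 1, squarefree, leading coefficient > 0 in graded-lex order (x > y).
The degree is 2 — a generic line meets the curve in up to 2 points.
Checking where it meets the axes: no x-intercept at any integer in the box.
Matching integer coefficients to the picture gives p.

2*x^2 + x*y - 2*y^2 + x + 3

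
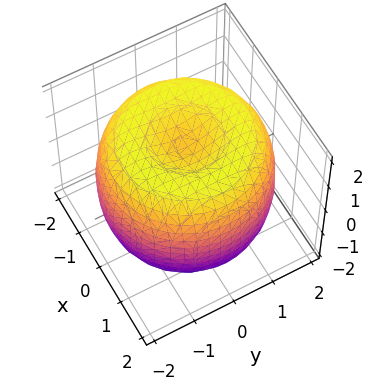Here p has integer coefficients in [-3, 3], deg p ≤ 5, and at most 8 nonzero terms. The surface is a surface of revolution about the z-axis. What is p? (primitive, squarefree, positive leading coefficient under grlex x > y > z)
x^4 + 2*x^2*y^2 + y^4 - 3*x^2 - 3*y^2 + 2*z^2 - 3

First, the degree is 4 — a generic line meets the surface in up to 4 points.
Then, by symmetry, the surface is invariant under rotation about z: p = q(x² + y², z).
Next, against the integer gridlines: a circular section at z = 0 has radius between 1 and 2.
Finally, matching integer coefficients to the picture gives p.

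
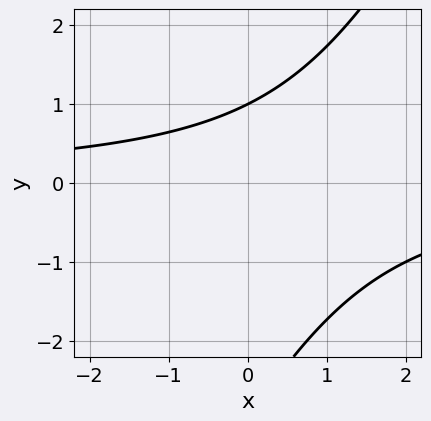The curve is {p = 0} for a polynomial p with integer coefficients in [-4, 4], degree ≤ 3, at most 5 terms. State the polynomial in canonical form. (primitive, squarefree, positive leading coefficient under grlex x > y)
2*x*y - y^2 - 2*y + 3

Degree: a generic line meets the curve in up to 2 points, so deg p = 2.
Checking where it meets the axes: one y-axis crossing is at y = 1; no x-intercept at any integer in the box.
Matching integer coefficients to the picture gives p.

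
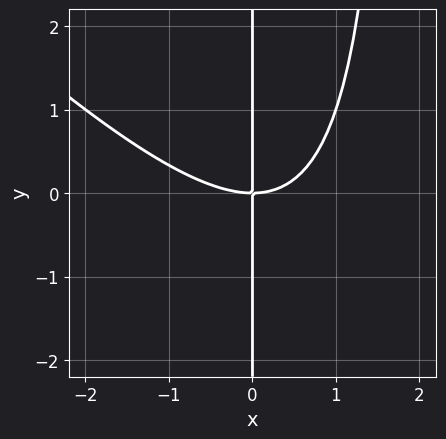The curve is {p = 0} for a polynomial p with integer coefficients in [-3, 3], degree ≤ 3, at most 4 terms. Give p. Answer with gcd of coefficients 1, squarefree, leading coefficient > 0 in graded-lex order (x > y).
Degree: the shape is more complex than any degree-2 curve, so deg p = 3.
Checking where it meets the axes: it crosses the x-axis at the gridline x = 0; every point of the y-axis in the box is on the curve.
Matching integer coefficients to the picture gives p.

x^3 + x^2*y - 2*x*y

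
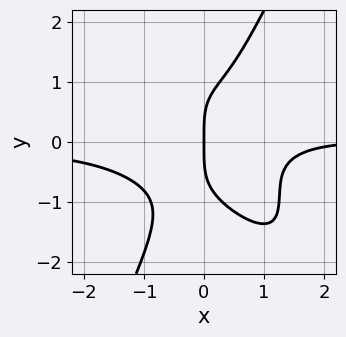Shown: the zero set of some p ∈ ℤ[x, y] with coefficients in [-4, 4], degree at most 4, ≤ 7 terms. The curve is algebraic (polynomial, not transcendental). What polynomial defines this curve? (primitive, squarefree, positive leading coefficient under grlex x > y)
3*x^3*y + 3*x^2*y^2 - y^4 - x^2 + 3*x

Degree: the shape is more complex than any degree-3 curve, so deg p = 4.
Reading off the gridlines: it crosses the y-axis at the gridline y = 0; it meets the x-axis at x = 0 (among the integer gridlines).
Solving for integer coefficients yields p as stated.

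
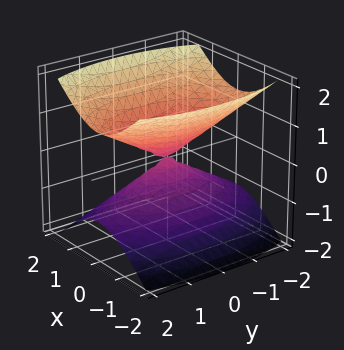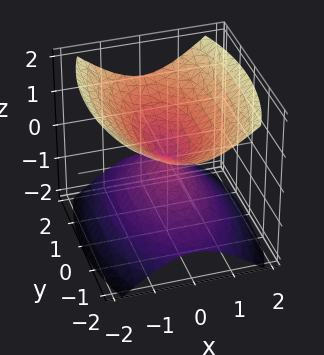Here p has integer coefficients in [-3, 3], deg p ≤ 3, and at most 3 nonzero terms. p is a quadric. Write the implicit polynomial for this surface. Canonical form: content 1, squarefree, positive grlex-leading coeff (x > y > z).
3*x^2 + y^2 - 3*z^2

First, the picture has 2 separate pieces. They look like related sheets of one shape, so recover p as a whole.
Next, the degree is 2 — a double cone through the origin; a quadric.
Then, symmetries: it's symmetric under y → −y, forcing even powers of y; mirror symmetry x ↦ −x ⇒ only even powers of x; it's symmetric under z → −z, forcing even powers of z.
Then, from the visible intercepts: one y-axis crossing is at y = 0; it crosses the z-axis at the gridline z = 0; one x-axis crossing is at x = 0.
Finally, the integer polynomial consistent with all of this is the stated p.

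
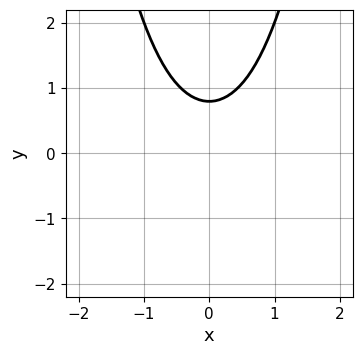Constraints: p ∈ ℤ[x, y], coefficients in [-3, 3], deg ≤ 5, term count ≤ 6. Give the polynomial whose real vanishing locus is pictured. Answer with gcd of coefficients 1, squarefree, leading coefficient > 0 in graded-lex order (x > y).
x^4 + 3*x^2*y^2 - 2*y^3 + 2*x^2 + 1

(a) deg p = 4.
(b) Symmetries: the x ↦ −x reflection is a symmetry, so x appears only in even powers.
(c) Observable constraints: the curve avoids every integer x-axis point in the box.
(d) Putting this together gives p.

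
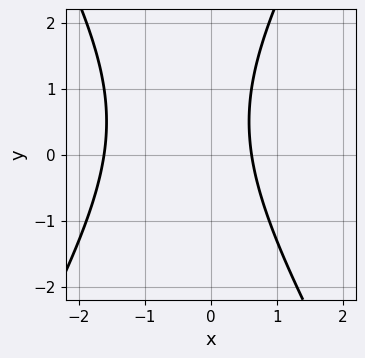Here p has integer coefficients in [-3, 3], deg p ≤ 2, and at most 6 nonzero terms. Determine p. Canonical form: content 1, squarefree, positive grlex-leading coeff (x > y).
3*x^2 - y^2 + 3*x + y - 3

deg p = 2. The shape is more complex than any degree-1 curve.
Against the integer gridlines: no y-intercept at any integer in the box.
Together with the visible shape, these determine p as stated.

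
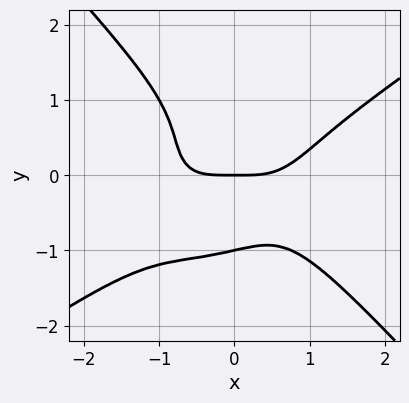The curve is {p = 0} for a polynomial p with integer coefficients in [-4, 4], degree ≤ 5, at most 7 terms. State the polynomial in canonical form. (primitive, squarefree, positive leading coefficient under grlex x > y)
First, deg p = 4. No degree-3 curve has this shape.
Next, checking where it meets the axes: it meets the x-axis at x = 0 (among the integer gridlines); among the integer gridlines, it crosses the y-axis at y ∈ {-1, 0}.
Finally, assembling these constraints gives the stated polynomial.

2*x^4 - 2*x^3*y - 3*y^4 - 2*x*y^2 - 3*y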